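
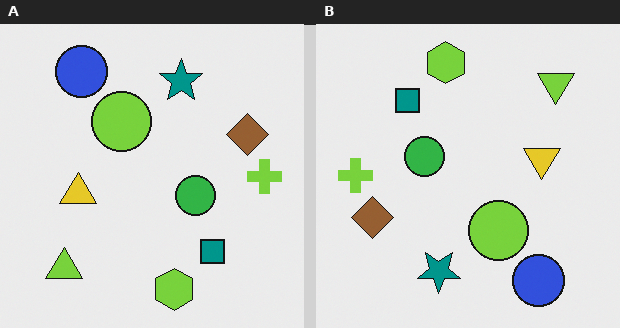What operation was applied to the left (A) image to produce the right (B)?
Rotated 180°.

The lime triangle sits in the bottom-left of the left (A) image and the top-right of the right (B) — consistent with a whole-image 180° rotation.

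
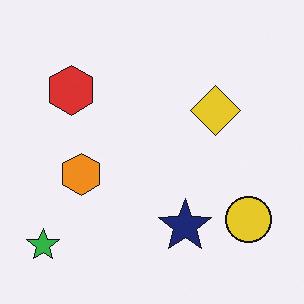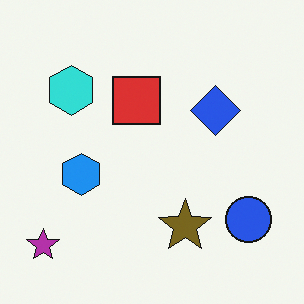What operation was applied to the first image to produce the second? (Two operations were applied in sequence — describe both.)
It was hue-shifted through roughly half the color wheel, then overlaid with an additional red square.

Every shape's color has rotated by the same amount around the hue wheel — a uniform hue shift. A red square appears in the second image that is absent from the first.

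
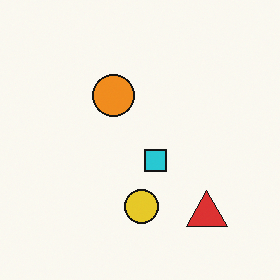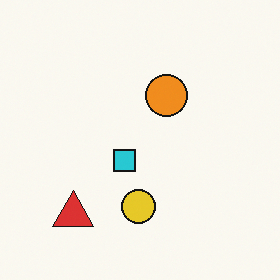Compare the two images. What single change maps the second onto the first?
Flipped horizontally (left ↔ right).

The red triangle is in the bottom-left of the second image and the bottom-right of the first — shapes on opposite sides of the vertical midline have swapped in a mirror flip.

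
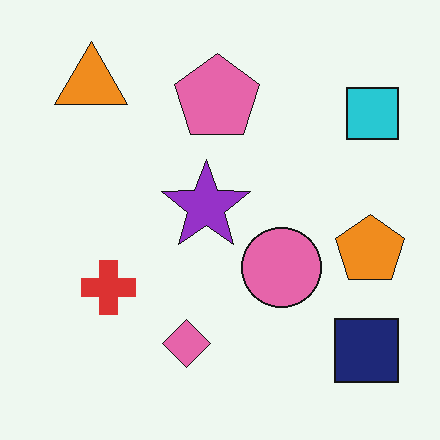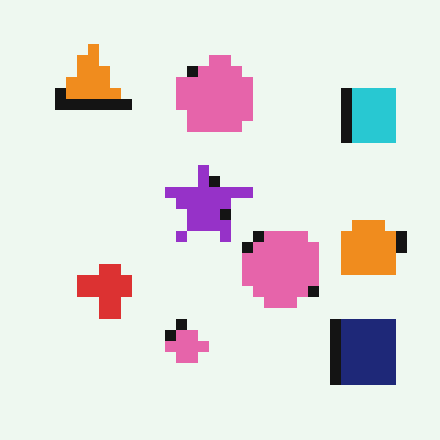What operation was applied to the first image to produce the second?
The image was heavily pixelated into large blocks.

Shapes are reduced to large square blocks; fine edges and outlines are lost — a downscale-then-upscale (mosaic) effect.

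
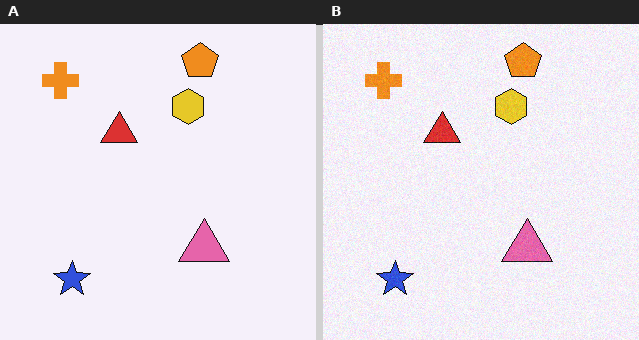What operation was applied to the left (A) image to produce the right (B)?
The right (B) image is the left (A) degraded with light additive noise.

Random speckle covers the whole image, including the flat background.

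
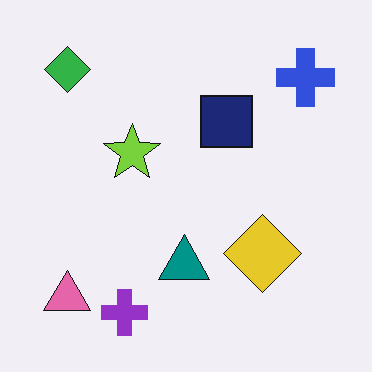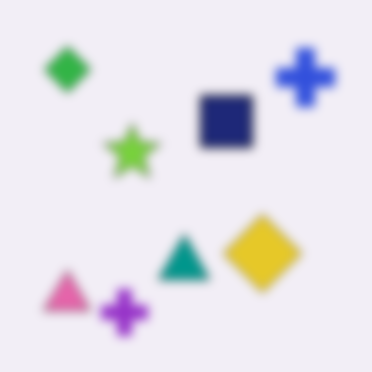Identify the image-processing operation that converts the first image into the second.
The transformation is: strongly gaussian-blurred.

Shape edges and outlines are uniformly softened across the whole image.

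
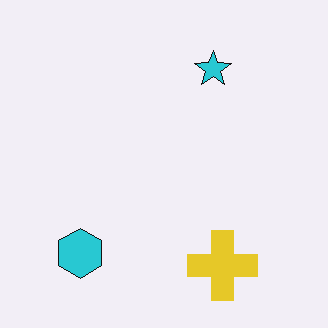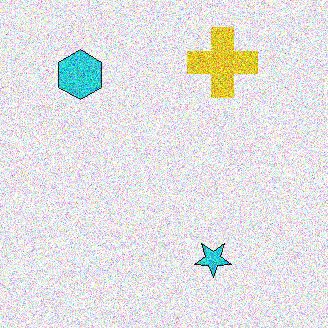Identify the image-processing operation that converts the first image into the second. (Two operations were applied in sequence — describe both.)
It was degraded with a thick layer of grain, then flipped vertically (top ↔ bottom).

Random speckle covers the whole image, including the flat background. The yellow cross is in the bottom-right of the first image and the top-right of the second — shapes on opposite sides of the horizontal midline have swapped in a mirror flip.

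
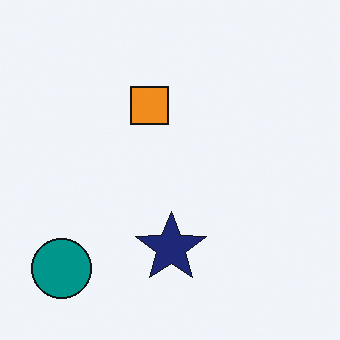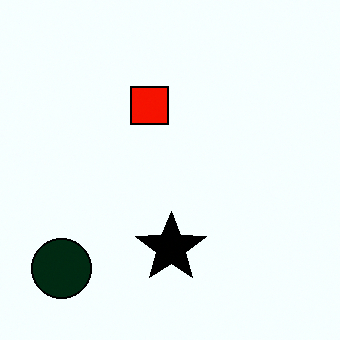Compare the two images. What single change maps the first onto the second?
It was boosted in contrast.

Tones are pushed away from mid-grey across the whole image — a global contrast change.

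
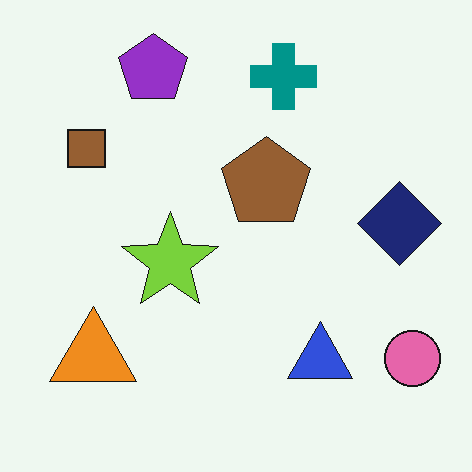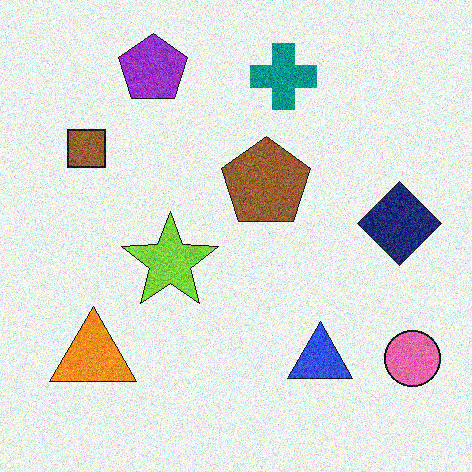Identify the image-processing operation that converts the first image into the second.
The image was degraded with moderate additive noise.

Random speckle covers the whole image, including the flat background.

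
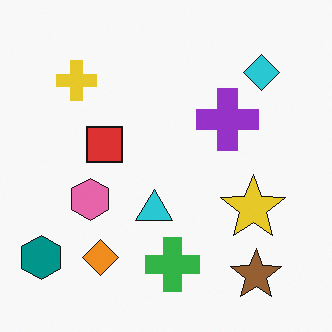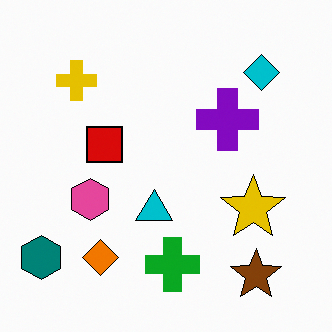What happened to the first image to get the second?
The transformation is: given slightly increased contrast.

Tones are pushed away from mid-grey across the whole image — a global contrast change.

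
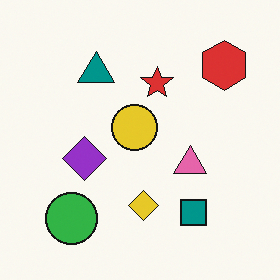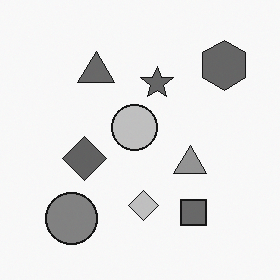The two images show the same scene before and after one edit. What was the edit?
Converted to grayscale.

All color is removed — every shape is now a shade of grey.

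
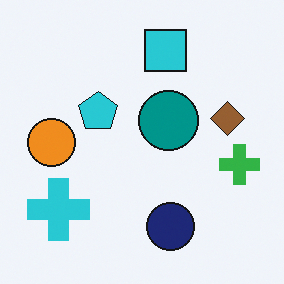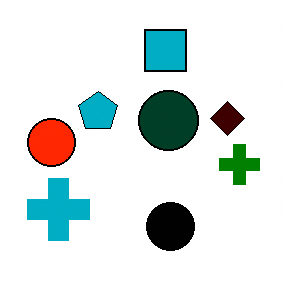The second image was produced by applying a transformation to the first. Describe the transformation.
The image was given much higher contrast.

Tones are pushed away from mid-grey across the whole image — a global contrast change.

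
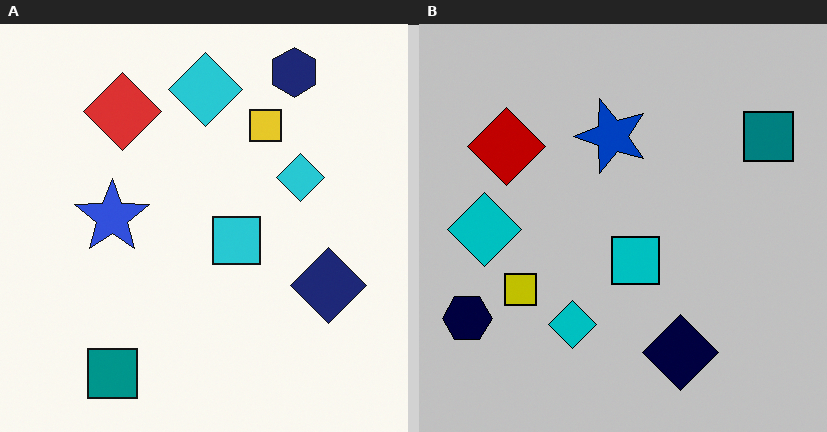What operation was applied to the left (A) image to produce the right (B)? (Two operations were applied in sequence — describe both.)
The image was heavily posterized to just a handful of flat colors, then transposed (reflected across the top-left ↔ bottom-right diagonal).

Each flat color has snapped to a coarser quantized level — most visibly, the near-white background has dropped to a flat grey. Shapes have swapped their row and column positions — what was in the top-right is now in the bottom-left — a diagonal reflection.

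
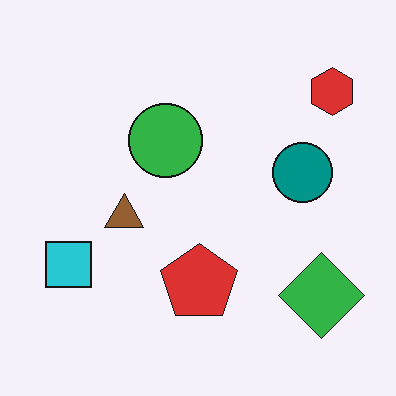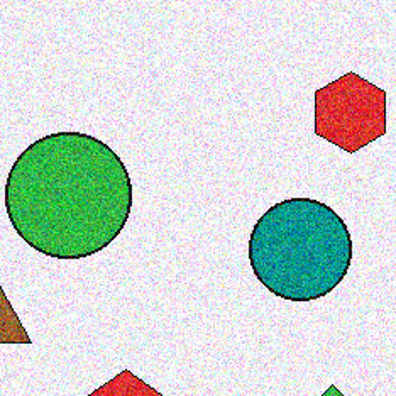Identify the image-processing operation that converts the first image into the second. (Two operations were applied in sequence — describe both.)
The transformation is: degraded with strong gaussian noise, then cropped tightly and scaled back up.

Random speckle covers the whole image, including the flat background. The visible shapes are larger and the field of view is narrower; shapes near the original edges may be partly or wholly outside the frame — a crop-and-rescale.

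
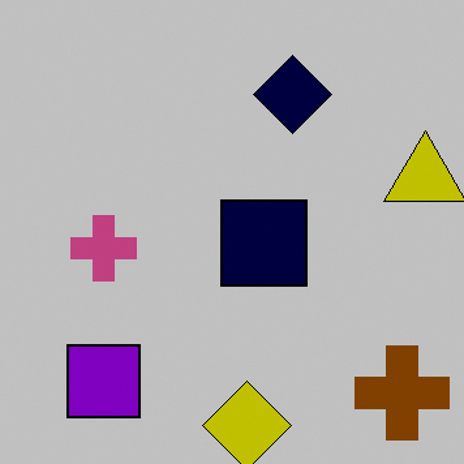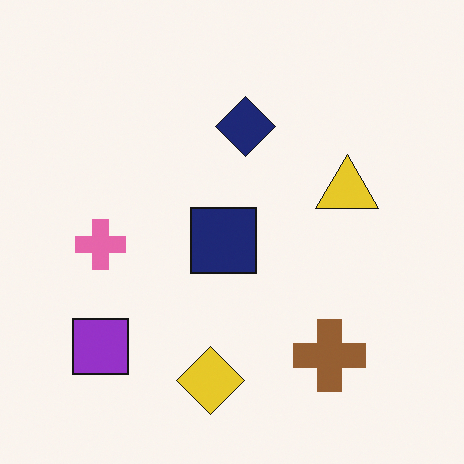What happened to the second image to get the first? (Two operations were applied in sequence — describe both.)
The first image is the second aggressively posterized, then cropped to a modestly smaller region and rescaled.

Each flat color has snapped to a coarser quantized level — most visibly, the near-white background has dropped to a flat grey. The visible shapes are larger and the field of view is narrower; shapes near the original edges may be partly or wholly outside the frame — a crop-and-rescale.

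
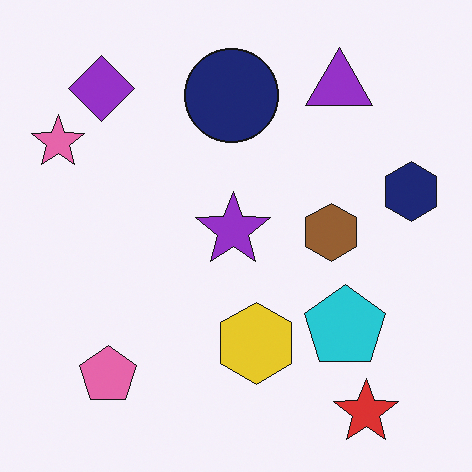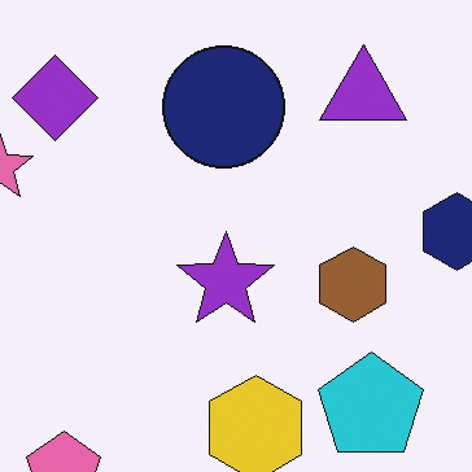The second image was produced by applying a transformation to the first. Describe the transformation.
The image was cropped to a modestly smaller region and rescaled.

The visible shapes are larger and the field of view is narrower; shapes near the original edges may be partly or wholly outside the frame — a crop-and-rescale.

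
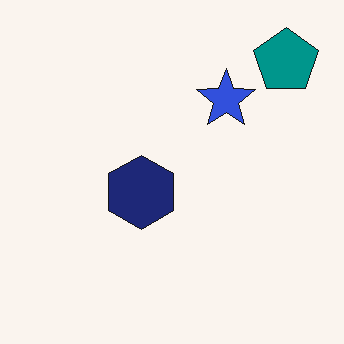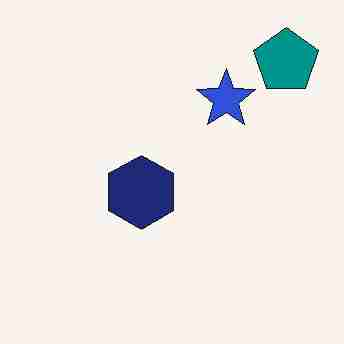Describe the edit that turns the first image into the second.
The second image is the first heavily JPEG-compressed with obvious blocking artifacts.

Blocky 8×8 compression artifacts appear around shape edges and the flat background shows ringing — characteristic JPEG degradation.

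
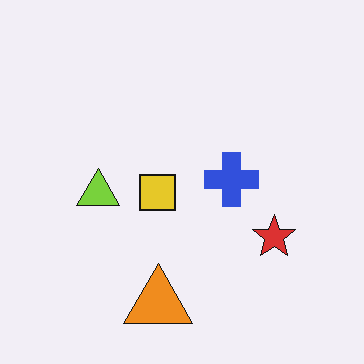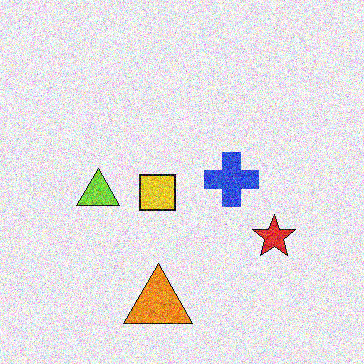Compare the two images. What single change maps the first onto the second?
It was degraded with a thick layer of grain.

Random speckle covers the whole image, including the flat background.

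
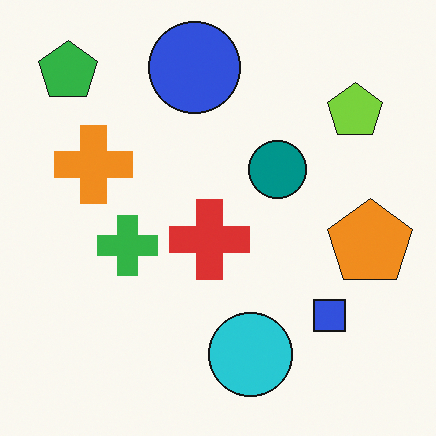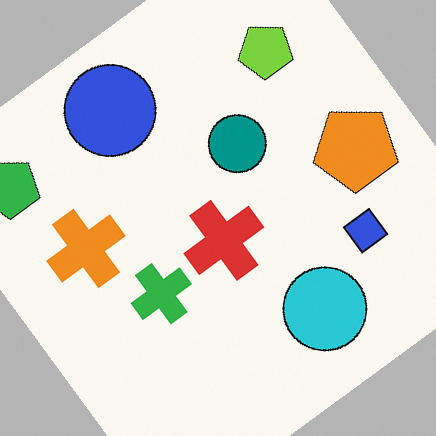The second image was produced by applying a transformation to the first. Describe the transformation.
Rotated counter-clockwise by a large amount — several tens of degrees.

Every shape is tilted by the same angle and the image corners show triangular fill wedges — a whole-image rotation by a non-right angle.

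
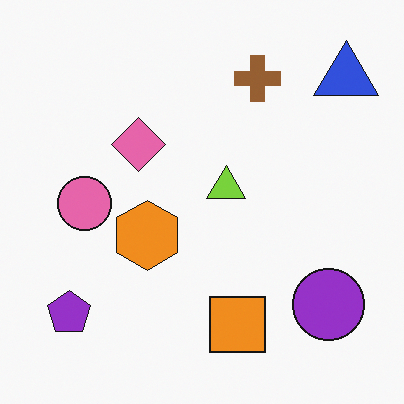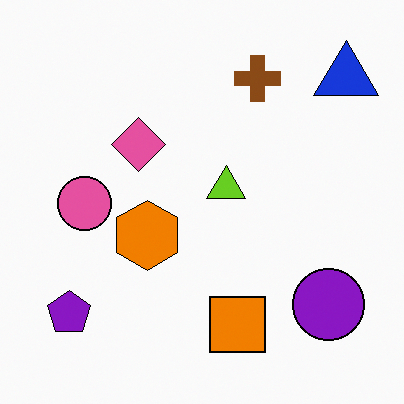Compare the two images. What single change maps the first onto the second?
This is the original image given slightly increased contrast.

Tones are pushed away from mid-grey across the whole image — a global contrast change.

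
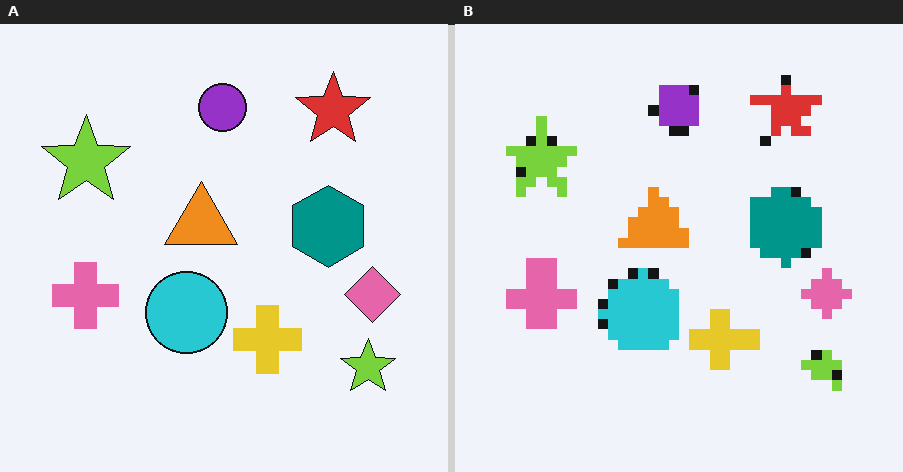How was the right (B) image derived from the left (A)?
It was heavily pixelated into large blocks.

Shapes are reduced to large square blocks; fine edges and outlines are lost — a downscale-then-upscale (mosaic) effect.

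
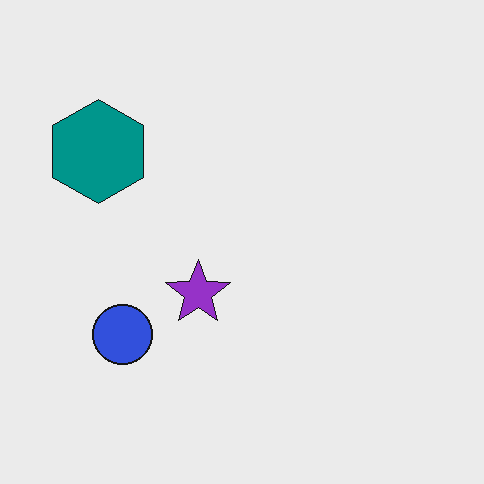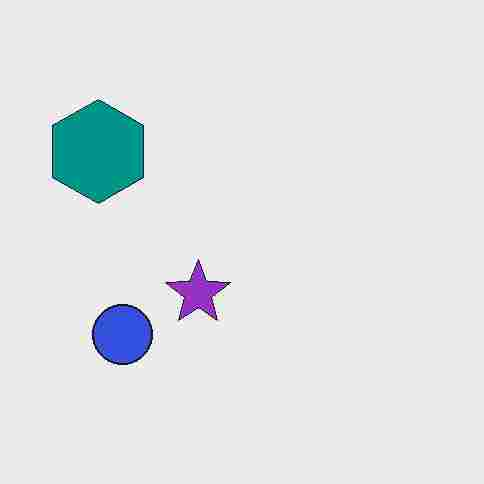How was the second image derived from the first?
Degraded with heavy JPEG compression.

Blocky 8×8 compression artifacts appear around shape edges and the flat background shows ringing — characteristic JPEG degradation.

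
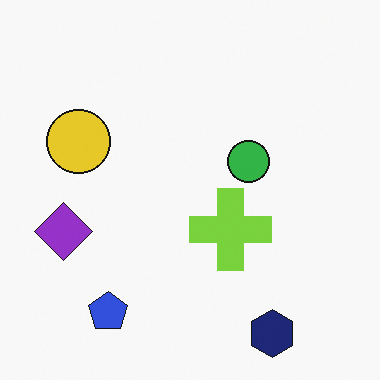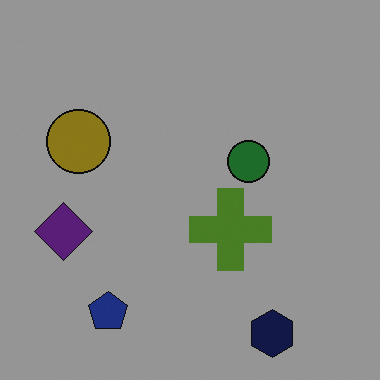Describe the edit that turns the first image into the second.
The transformation is: substantially darkened.

Every pixel — background and shapes alike — is uniformly darkened.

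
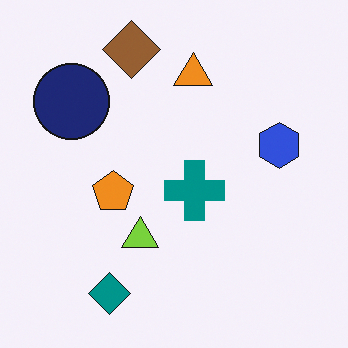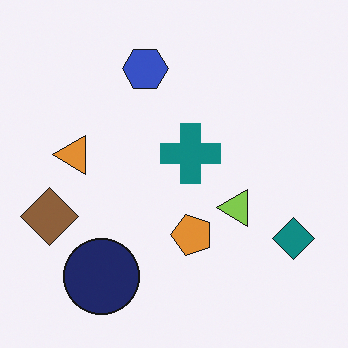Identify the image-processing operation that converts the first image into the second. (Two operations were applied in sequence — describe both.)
The transformation is: slightly desaturated, then rotated 90° counter-clockwise.

All colors are more muted and greyish — a global saturation change. The teal diamond sits in the bottom-left of the first image and the bottom-right of the second — consistent with a whole-image 90° counter-clockwise rotation.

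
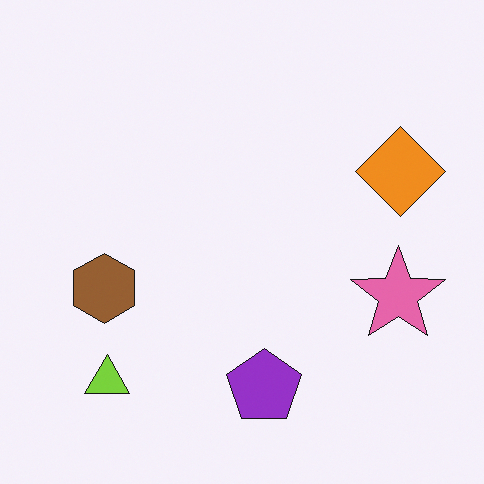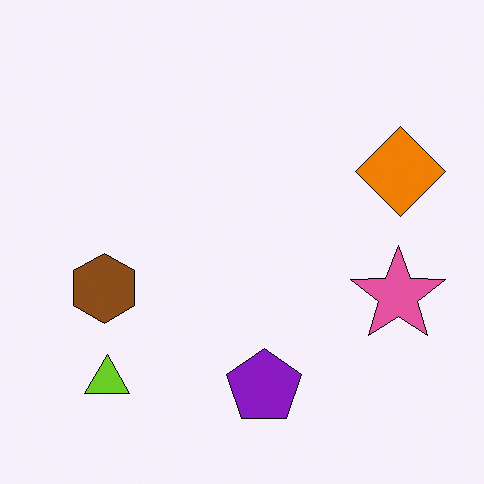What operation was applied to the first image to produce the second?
The transformation is: given slightly increased contrast.

Tones are pushed away from mid-grey across the whole image — a global contrast change.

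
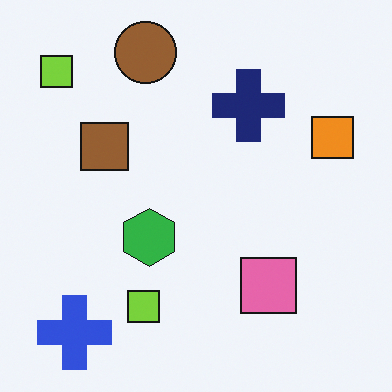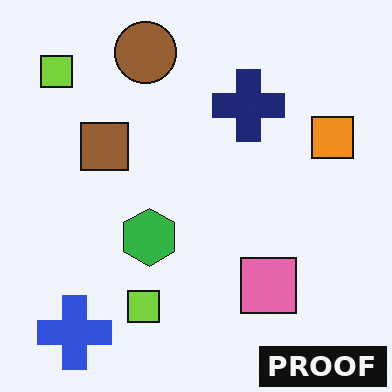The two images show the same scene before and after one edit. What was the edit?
This is the original image watermarked with the text "PROOF" in the lower-right corner.

A dark label reading "PROOF" appears in the lower-right corner.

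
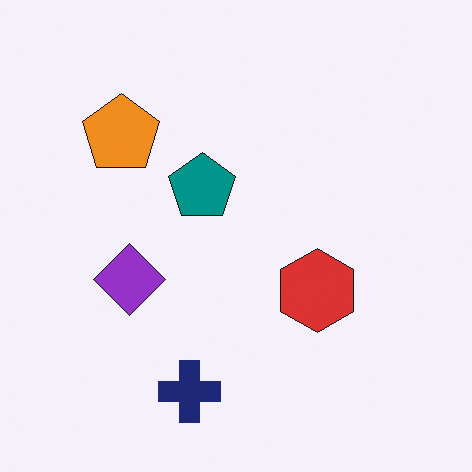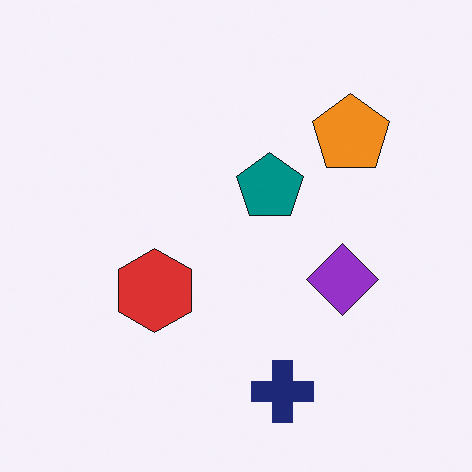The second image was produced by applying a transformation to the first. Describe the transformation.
The second image is the first flipped horizontally (left ↔ right).

The orange pentagon is in the top-left of the first image and the top-right of the second — shapes on opposite sides of the vertical midline have swapped in a mirror flip.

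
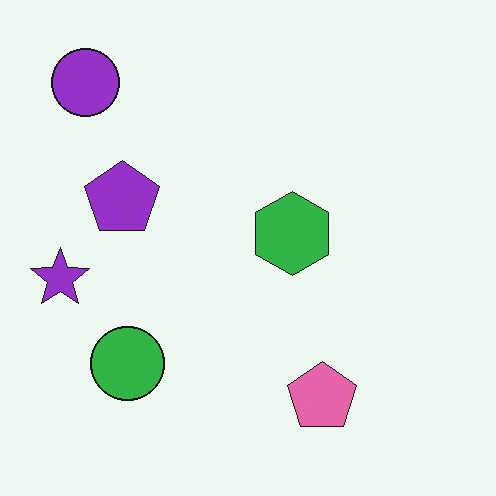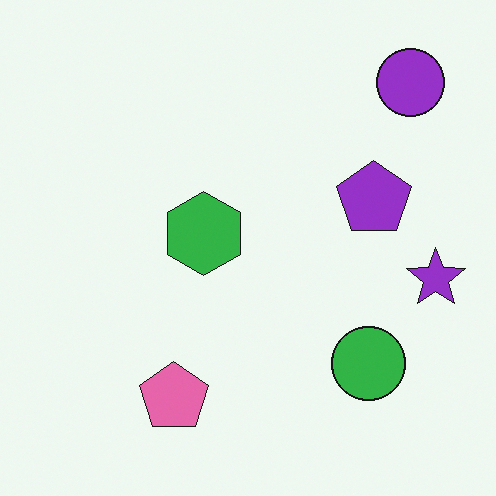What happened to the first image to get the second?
Flipped horizontally (left ↔ right).

The purple star is in the left of the first image and the right of the second — shapes on opposite sides of the vertical midline have swapped in a mirror flip.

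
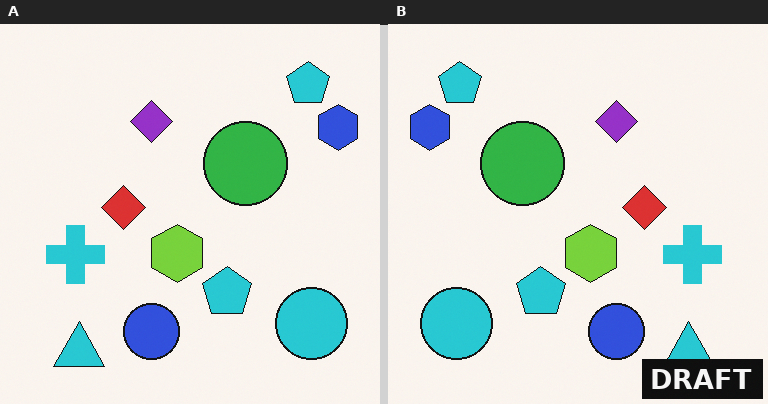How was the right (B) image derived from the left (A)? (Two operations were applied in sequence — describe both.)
Flipped horizontally (left ↔ right), then watermarked with the text "DRAFT" in the lower-right corner.

The blue hexagon is in the top-right of the left (A) image and the top-left of the right (B) — shapes on opposite sides of the vertical midline have swapped in a mirror flip. A dark label reading "DRAFT" appears in the lower-right corner.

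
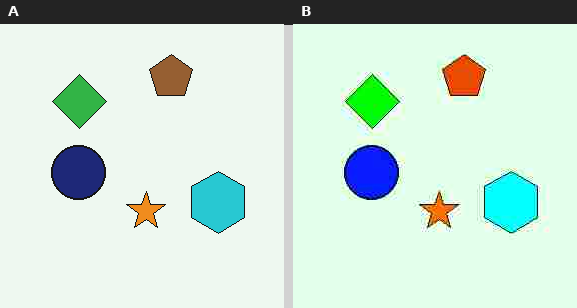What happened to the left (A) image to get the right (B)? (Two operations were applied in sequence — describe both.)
The right (B) image is the left (A) made much more vivid (saturation change), then degraded with heavy JPEG compression.

All colors are more vivid — a global saturation change. Blocky 8×8 compression artifacts appear around shape edges and the flat background shows ringing — characteristic JPEG degradation.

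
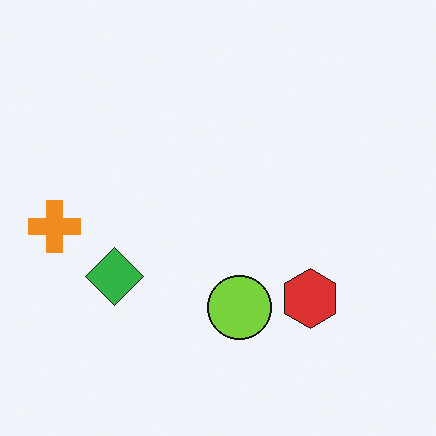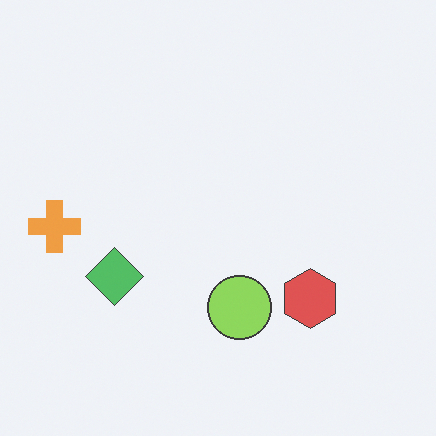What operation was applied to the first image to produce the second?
Given slightly reduced contrast.

Tones are pushed toward mid-grey across the whole image — a global contrast change.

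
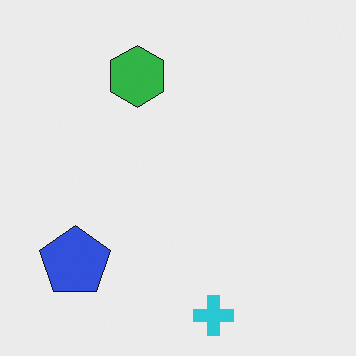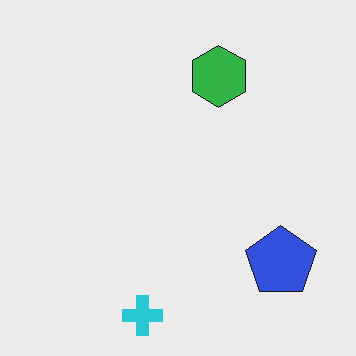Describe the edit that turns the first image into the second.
The second image is the first flipped horizontally (left ↔ right).

The blue pentagon is in the bottom-left of the first image and the bottom-right of the second — shapes on opposite sides of the vertical midline have swapped in a mirror flip.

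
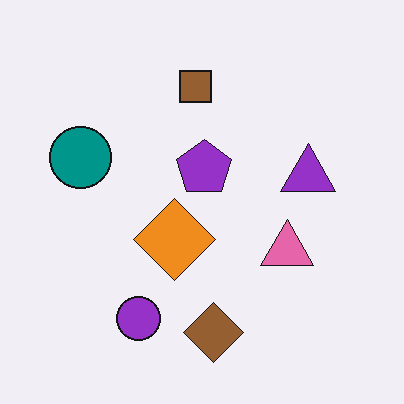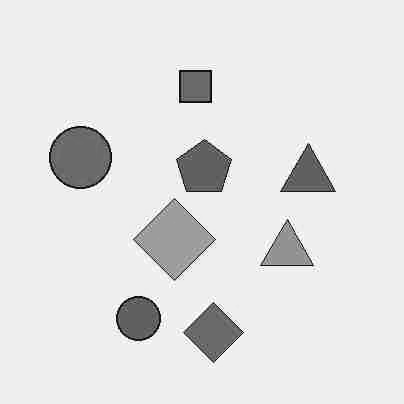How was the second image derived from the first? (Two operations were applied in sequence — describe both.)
This is the original image degraded with heavy JPEG compression, then converted to grayscale.

Blocky 8×8 compression artifacts appear around shape edges and the flat background shows ringing — characteristic JPEG degradation. All color is removed — every shape is now a shade of grey.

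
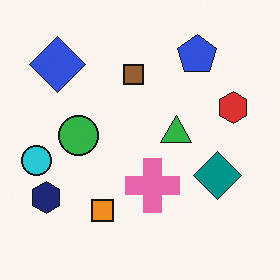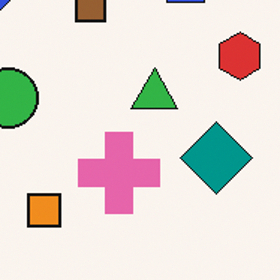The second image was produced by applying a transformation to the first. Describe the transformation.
It was cropped to a modestly smaller region and rescaled.

The visible shapes are larger and the field of view is narrower; shapes near the original edges may be partly or wholly outside the frame — a crop-and-rescale.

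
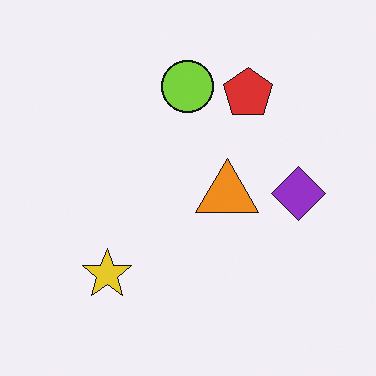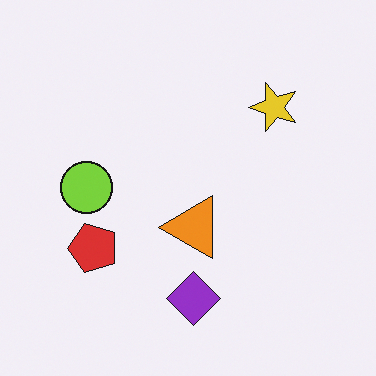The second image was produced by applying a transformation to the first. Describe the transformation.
This is the original image transposed (reflected across the top-left ↔ bottom-right diagonal).

Shapes have swapped their row and column positions — what was in the top-right is now in the bottom-left — a diagonal reflection.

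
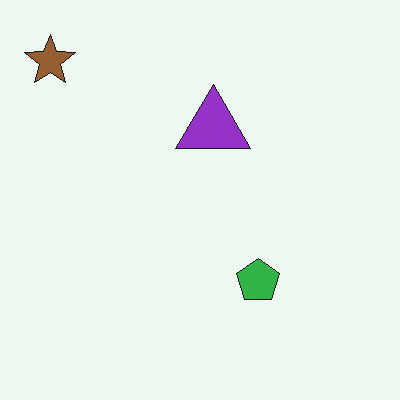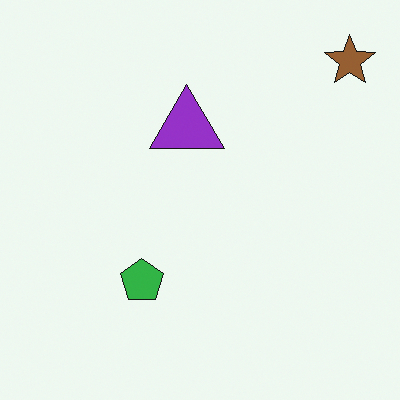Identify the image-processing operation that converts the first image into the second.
Flipped horizontally (left ↔ right).

The brown star is in the top-left of the first image and the top-right of the second — shapes on opposite sides of the vertical midline have swapped in a mirror flip.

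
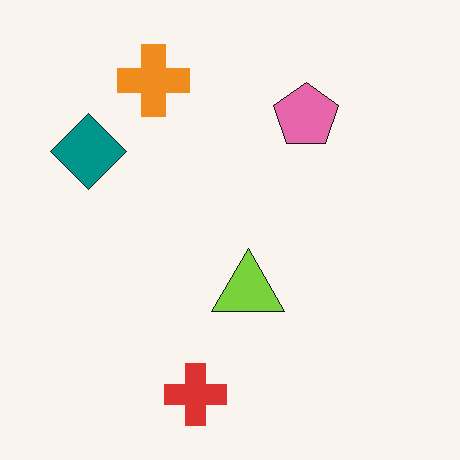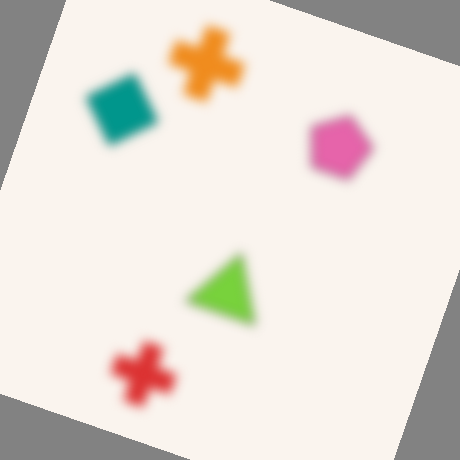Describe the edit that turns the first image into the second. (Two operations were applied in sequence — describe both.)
Heavily blurred, then rotated clockwise by a moderate amount.

Shape edges and outlines are uniformly softened across the whole image. Every shape is tilted by the same angle and the image corners show triangular fill wedges — a whole-image rotation by a non-right angle.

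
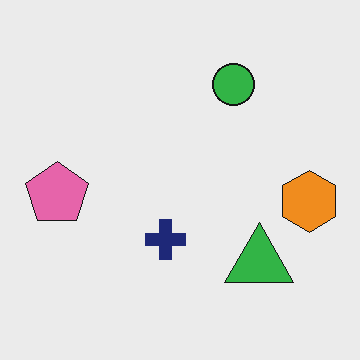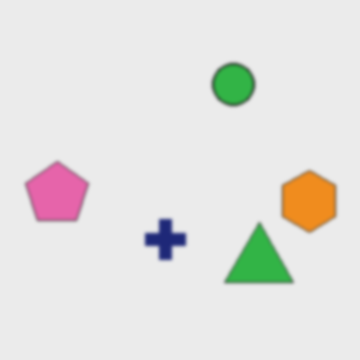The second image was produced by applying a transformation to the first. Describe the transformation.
The image was given a subtle gaussian blur.

Shape edges and outlines are uniformly softened across the whole image.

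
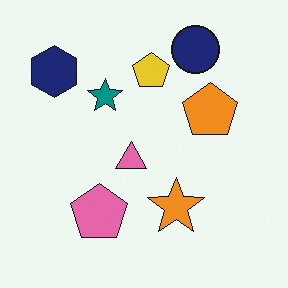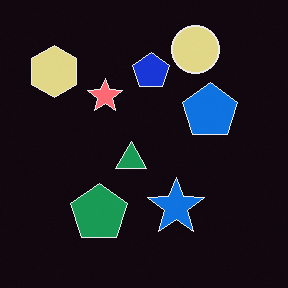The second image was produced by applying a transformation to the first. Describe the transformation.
Color-inverted (negative).

The light background has become dark and every shape's color is its complement — a photographic negative.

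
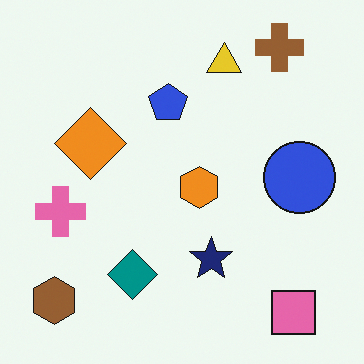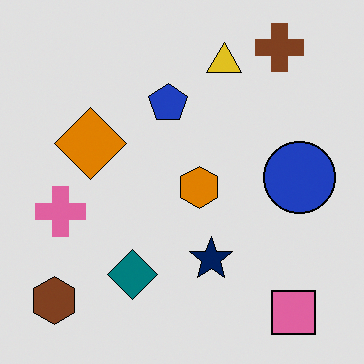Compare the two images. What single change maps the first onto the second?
The second image is the first posterized to a reduced palette.

Each flat color has snapped to a coarser quantized level — most visibly, the near-white background has dropped to a flat grey.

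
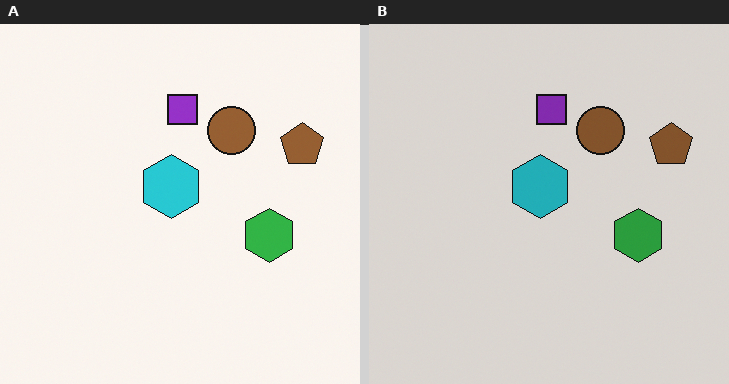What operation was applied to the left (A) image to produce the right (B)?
It was darkened a little.

Every pixel — background and shapes alike — is uniformly darkened.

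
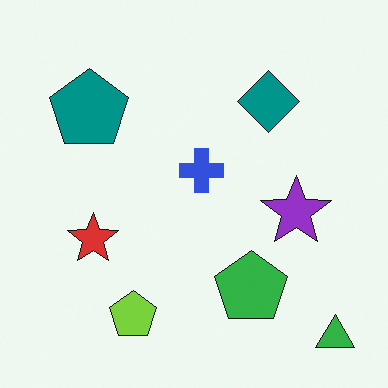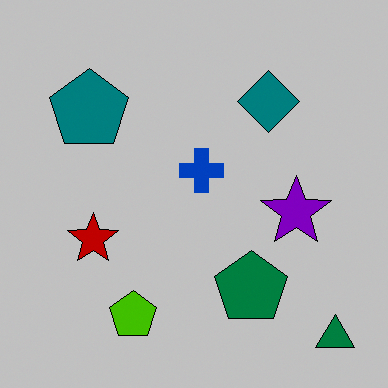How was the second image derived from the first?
The image was aggressively posterized.

Each flat color has snapped to a coarser quantized level — most visibly, the near-white background has dropped to a flat grey.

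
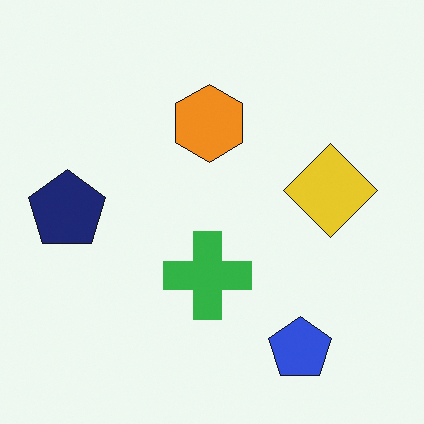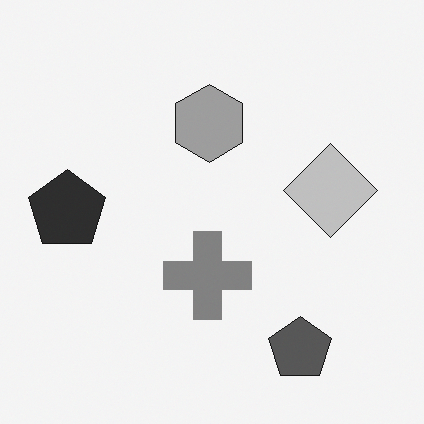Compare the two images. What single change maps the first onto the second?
The transformation is: converted to grayscale.

All color is removed — every shape is now a shade of grey.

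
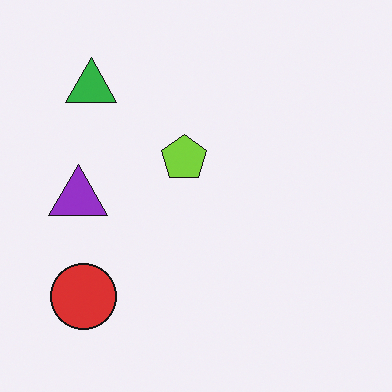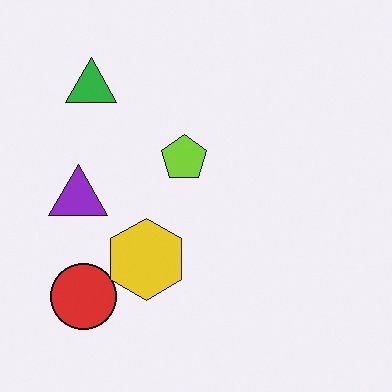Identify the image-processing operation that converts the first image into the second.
Overlaid with an additional yellow hexagon.

A yellow hexagon appears in the second image that is absent from the first.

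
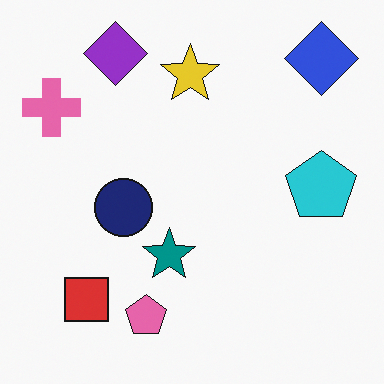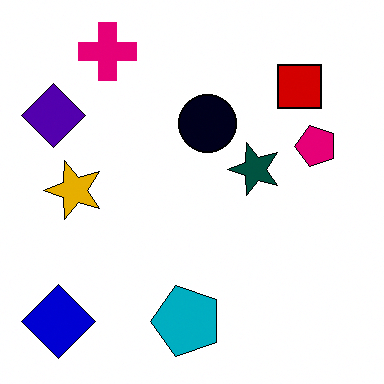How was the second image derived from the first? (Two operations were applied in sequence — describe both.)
The image was given much higher contrast, then transposed (reflected across the top-left ↔ bottom-right diagonal).

Tones are pushed away from mid-grey across the whole image — a global contrast change. Shapes have swapped their row and column positions — what was in the top-right is now in the bottom-left — a diagonal reflection.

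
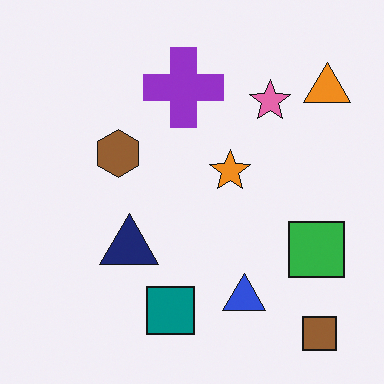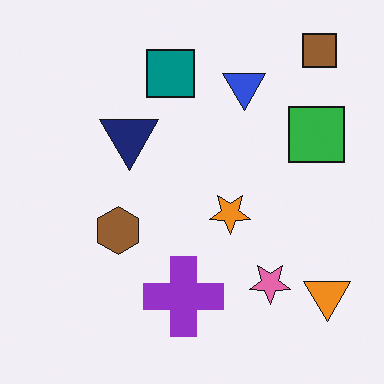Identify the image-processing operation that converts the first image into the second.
The transformation is: flipped vertically (top ↔ bottom).

The brown square is in the bottom-right of the first image and the top-right of the second — shapes on opposite sides of the horizontal midline have swapped in a mirror flip.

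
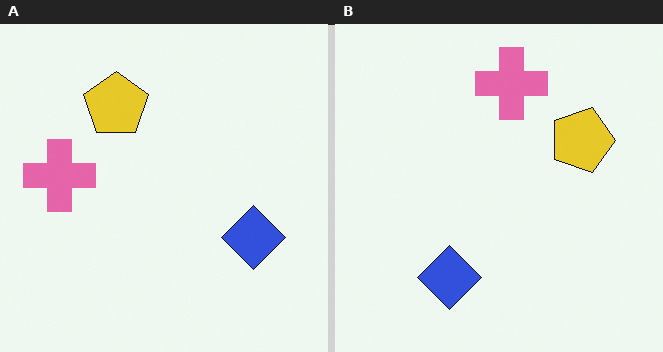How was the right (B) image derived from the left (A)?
It was rotated 90° clockwise.

The pink cross sits in the left of the left (A) image and the top of the right (B) — consistent with a whole-image 90° clockwise rotation.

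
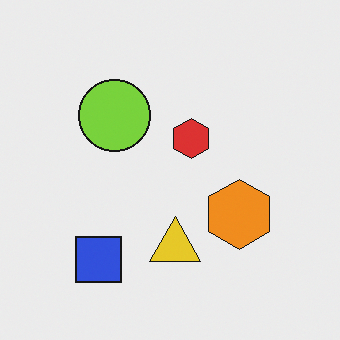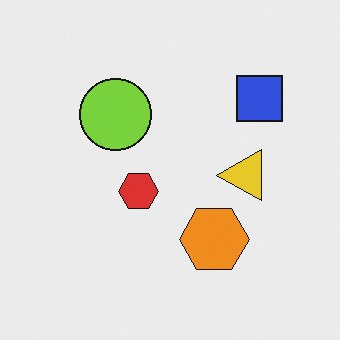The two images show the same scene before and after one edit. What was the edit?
This is the original image transposed (reflected across the top-left ↔ bottom-right diagonal).

Shapes have swapped their row and column positions — what was in the top-right is now in the bottom-left — a diagonal reflection.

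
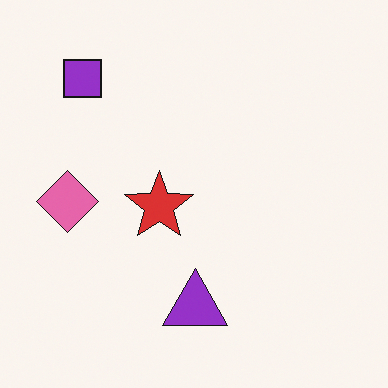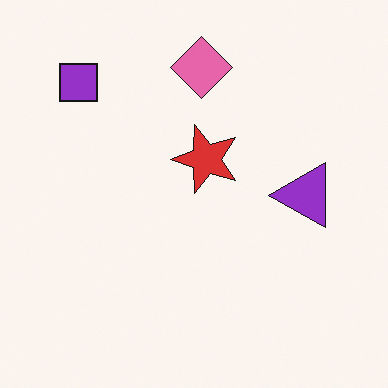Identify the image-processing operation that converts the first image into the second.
The second image is the first transposed (reflected across the top-left ↔ bottom-right diagonal).

Shapes have swapped their row and column positions — what was in the top-right is now in the bottom-left — a diagonal reflection.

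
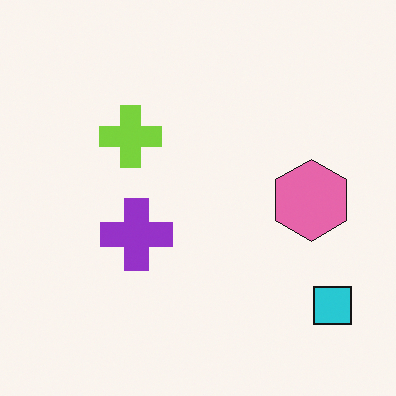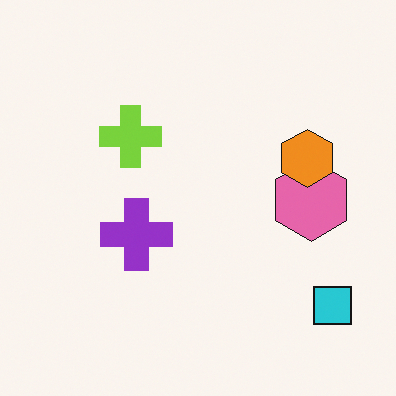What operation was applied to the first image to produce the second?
The image was overlaid with an additional orange hexagon.

An orange hexagon appears in the second image that is absent from the first.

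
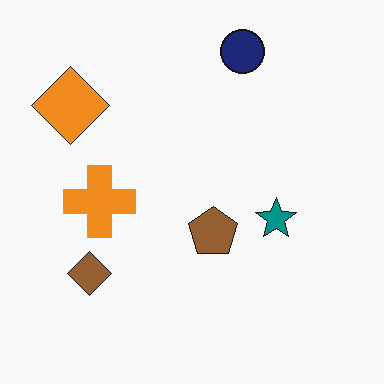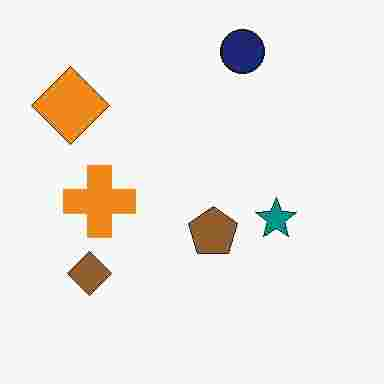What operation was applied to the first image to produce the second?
It was heavily JPEG-compressed with obvious blocking artifacts.

Blocky 8×8 compression artifacts appear around shape edges and the flat background shows ringing — characteristic JPEG degradation.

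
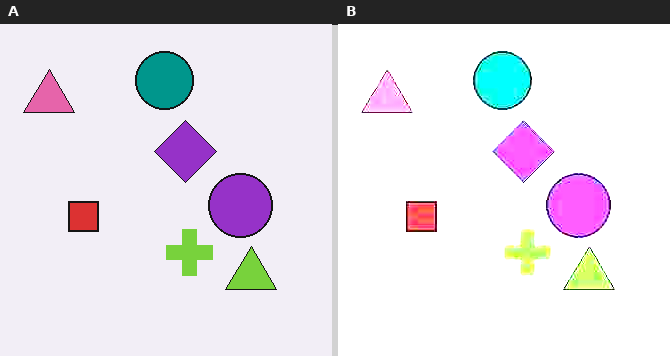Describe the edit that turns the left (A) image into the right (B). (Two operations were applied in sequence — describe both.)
The transformation is: degraded with heavy JPEG compression, then noticeably brightened.

Blocky 8×8 compression artifacts appear around shape edges and the flat background shows ringing — characteristic JPEG degradation. Every pixel — background and shapes alike — is uniformly brightened.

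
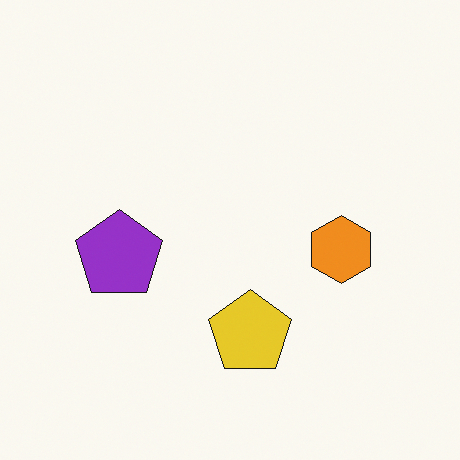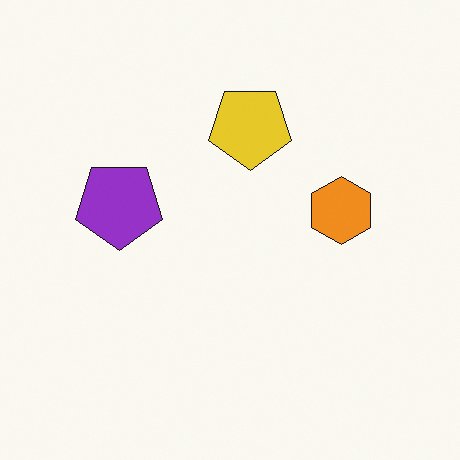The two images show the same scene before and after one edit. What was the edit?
Flipped vertically (top ↔ bottom).

The yellow pentagon is in the bottom of the first image and the top of the second — shapes on opposite sides of the horizontal midline have swapped in a mirror flip.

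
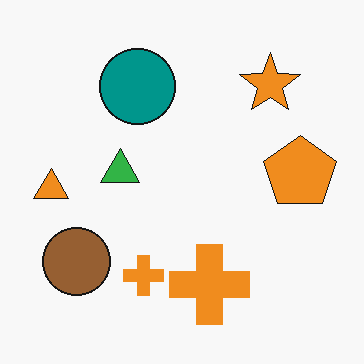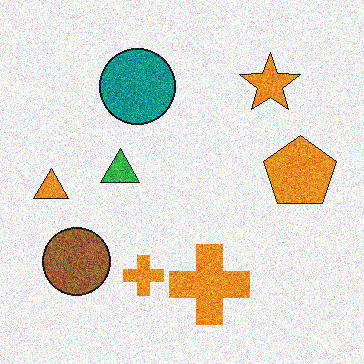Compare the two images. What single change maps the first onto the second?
This is the original image degraded with a thick layer of grain.

Random speckle covers the whole image, including the flat background.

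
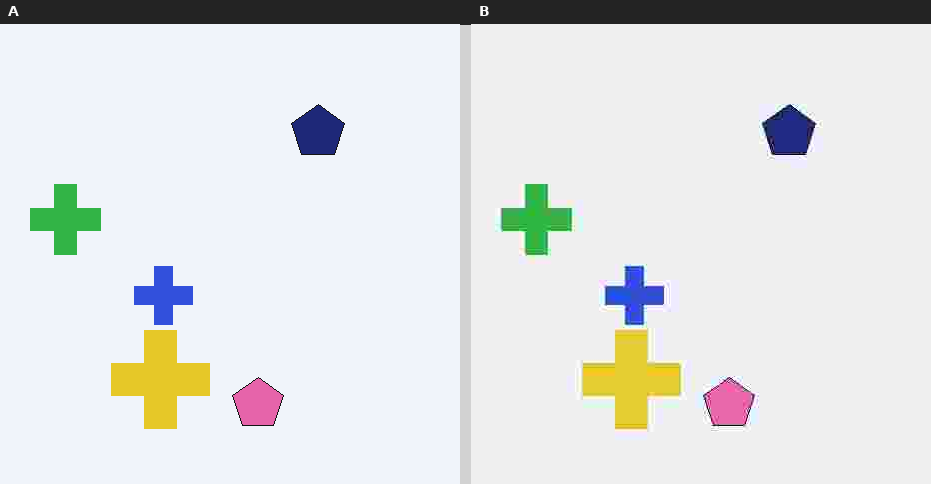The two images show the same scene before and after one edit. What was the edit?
The image was heavily JPEG-compressed with obvious blocking artifacts.

Blocky 8×8 compression artifacts appear around shape edges and the flat background shows ringing — characteristic JPEG degradation.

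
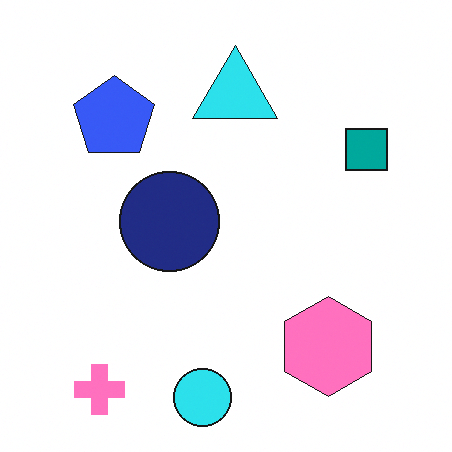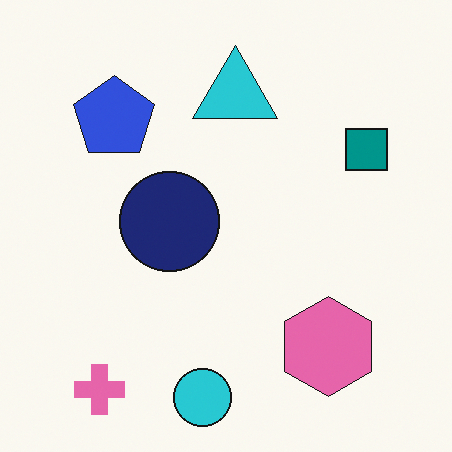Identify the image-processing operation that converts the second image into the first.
This is the original image brightened a little.

Every pixel — background and shapes alike — is uniformly brightened.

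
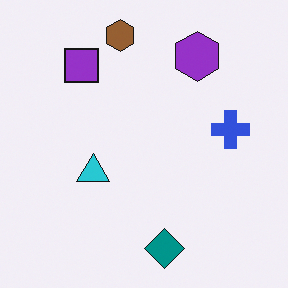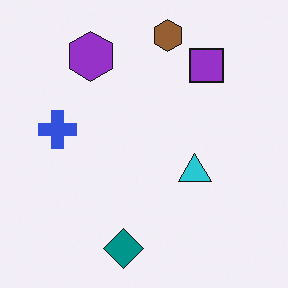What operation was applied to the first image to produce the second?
The transformation is: flipped horizontally (left ↔ right).

The blue cross is in the right of the first image and the left of the second — shapes on opposite sides of the vertical midline have swapped in a mirror flip.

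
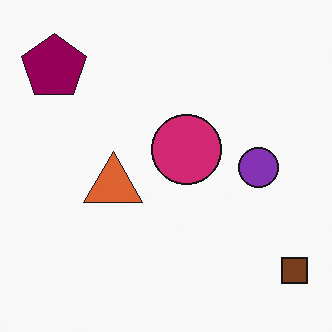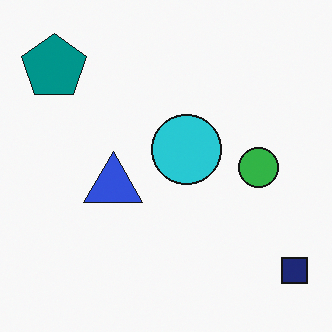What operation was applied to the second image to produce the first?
The first image is the second hue-shifted noticeably.

Every shape's color has rotated by the same amount around the hue wheel — a uniform hue shift.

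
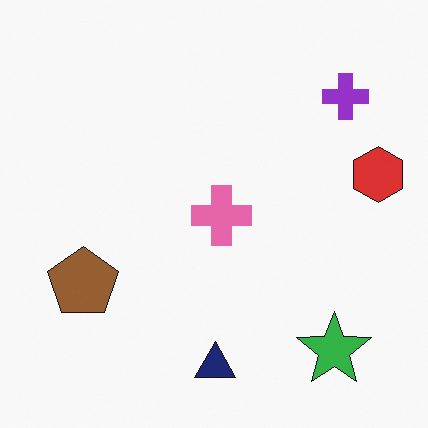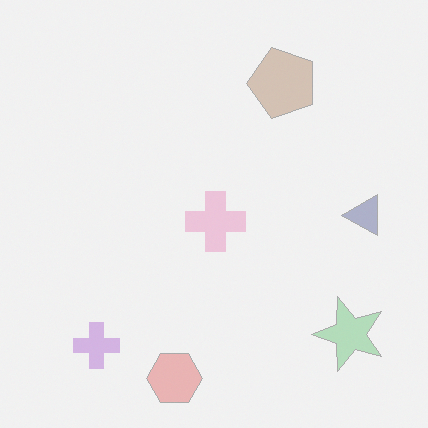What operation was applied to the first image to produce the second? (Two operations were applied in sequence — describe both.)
This is the original image washed out (contrast reduced), then transposed (reflected across the top-left ↔ bottom-right diagonal).

Tones are pushed toward mid-grey across the whole image — a global contrast change. Shapes have swapped their row and column positions — what was in the top-right is now in the bottom-left — a diagonal reflection.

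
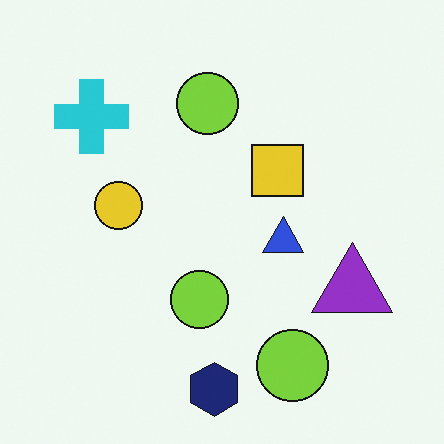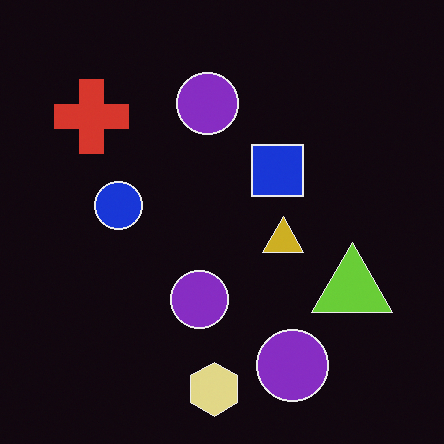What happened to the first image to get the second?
This is the original image color-inverted (negative).

The light background has become dark and every shape's color is its complement — a photographic negative.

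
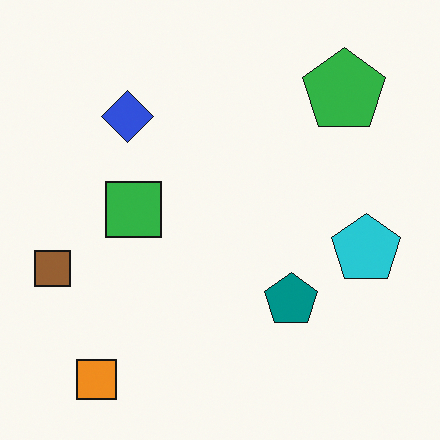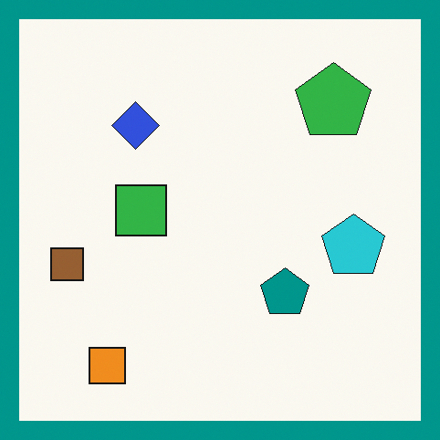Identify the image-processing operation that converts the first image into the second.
The image was framed with a teal border.

A solid teal frame runs around the edge of the second image, with the content slightly shrunk inside it.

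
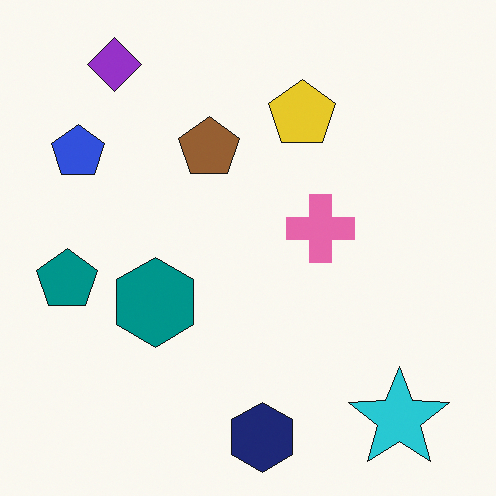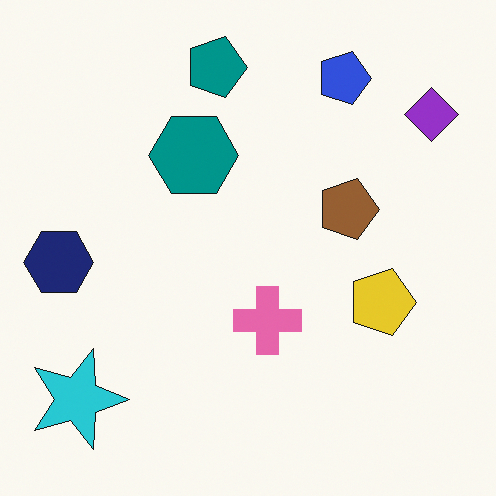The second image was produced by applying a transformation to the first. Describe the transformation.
The transformation is: rotated 90° clockwise.

The cyan star sits in the bottom-right of the first image and the bottom-left of the second — consistent with a whole-image 90° clockwise rotation.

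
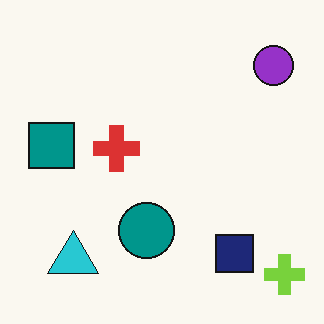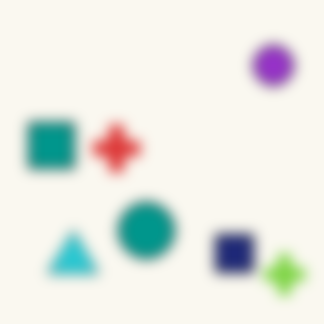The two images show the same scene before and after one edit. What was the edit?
The second image is the first strongly gaussian-blurred.

Shape edges and outlines are uniformly softened across the whole image.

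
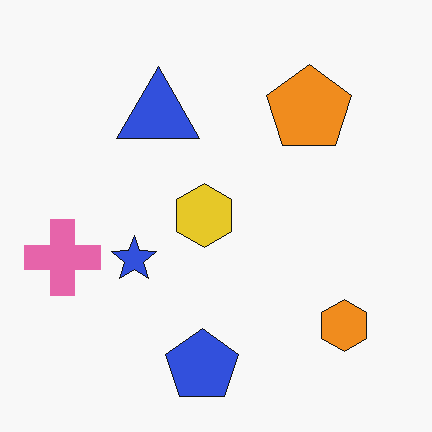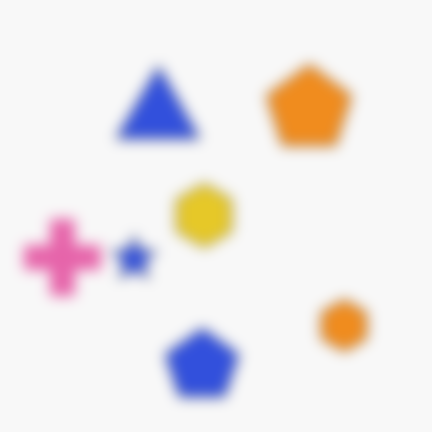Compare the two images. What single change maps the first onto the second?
The second image is the first heavily blurred.

Shape edges and outlines are uniformly softened across the whole image.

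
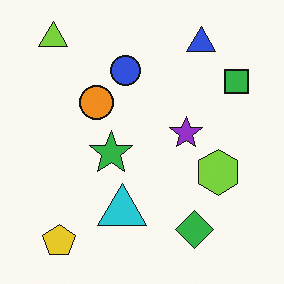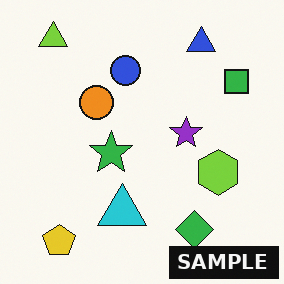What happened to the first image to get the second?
The transformation is: watermarked with the text "SAMPLE" in the lower-right corner.

A dark label reading "SAMPLE" appears in the lower-right corner.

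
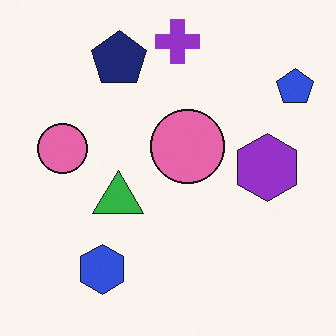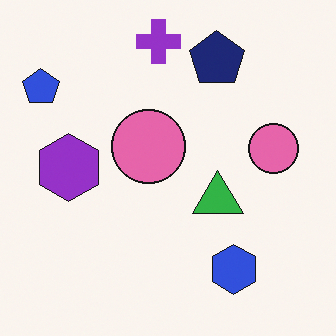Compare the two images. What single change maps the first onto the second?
The second image is the first flipped horizontally (left ↔ right).

The blue pentagon is in the top-right of the first image and the top-left of the second — shapes on opposite sides of the vertical midline have swapped in a mirror flip.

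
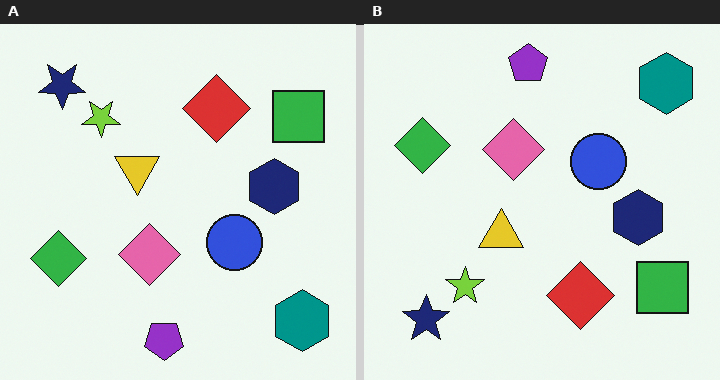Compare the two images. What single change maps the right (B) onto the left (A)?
The image was flipped vertically (top ↔ bottom).

The purple pentagon is in the top of the right (B) image and the bottom of the left (A) — shapes on opposite sides of the horizontal midline have swapped in a mirror flip.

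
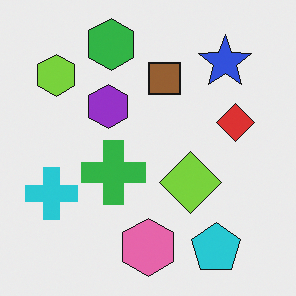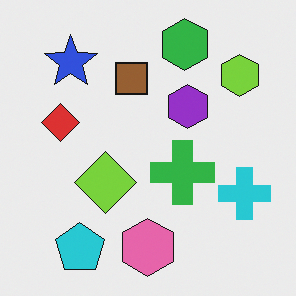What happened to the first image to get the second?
The image was flipped horizontally (left ↔ right).

The cyan cross is in the left of the first image and the right of the second — shapes on opposite sides of the vertical midline have swapped in a mirror flip.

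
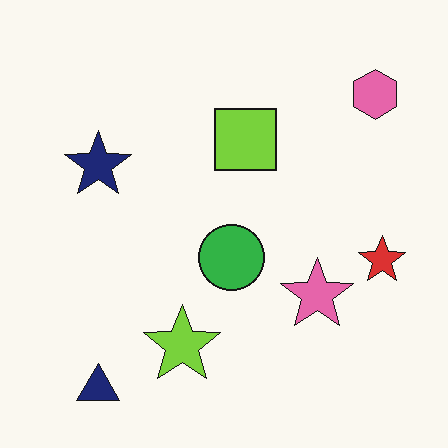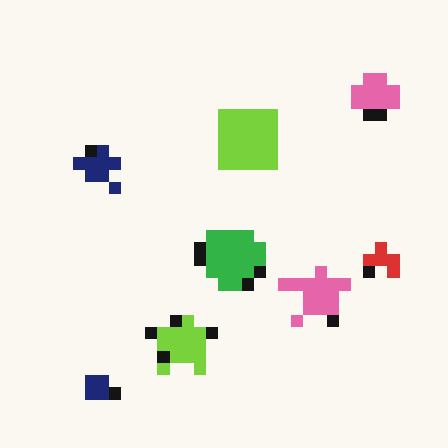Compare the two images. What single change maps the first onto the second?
The second image is the first heavily pixelated into large blocks.

Shapes are reduced to large square blocks; fine edges and outlines are lost — a downscale-then-upscale (mosaic) effect.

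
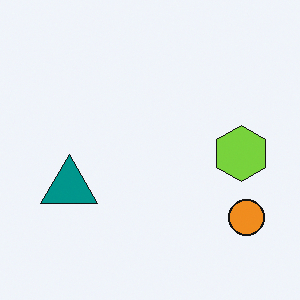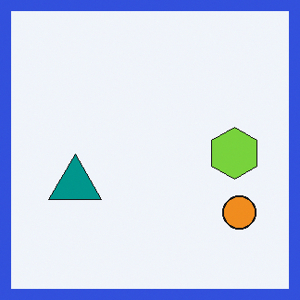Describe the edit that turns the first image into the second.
This is the original image framed with a blue border.

A solid blue frame runs around the edge of the second image, with the content slightly shrunk inside it.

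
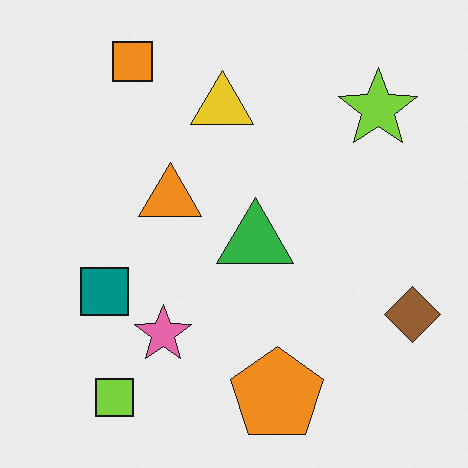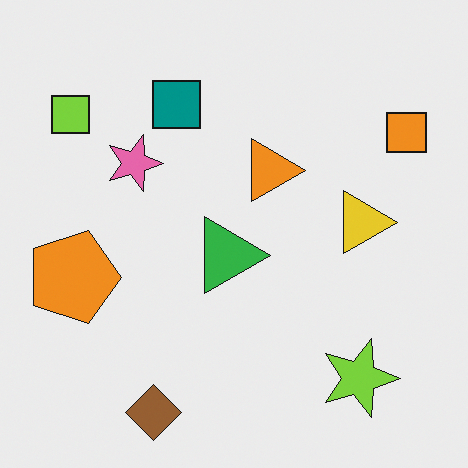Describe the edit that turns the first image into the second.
The second image is the first rotated 90° clockwise.

The lime square sits in the bottom-left of the first image and the top-left of the second — consistent with a whole-image 90° clockwise rotation.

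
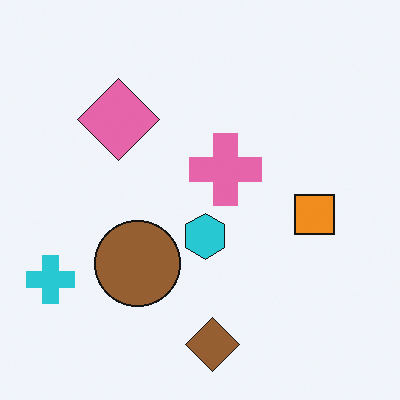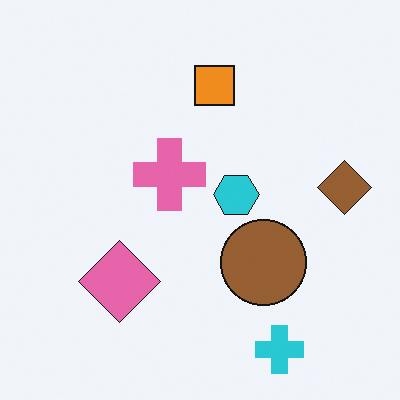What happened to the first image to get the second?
Rotated 90° counter-clockwise.

The cyan cross sits in the bottom-left of the first image and the bottom-right of the second — consistent with a whole-image 90° counter-clockwise rotation.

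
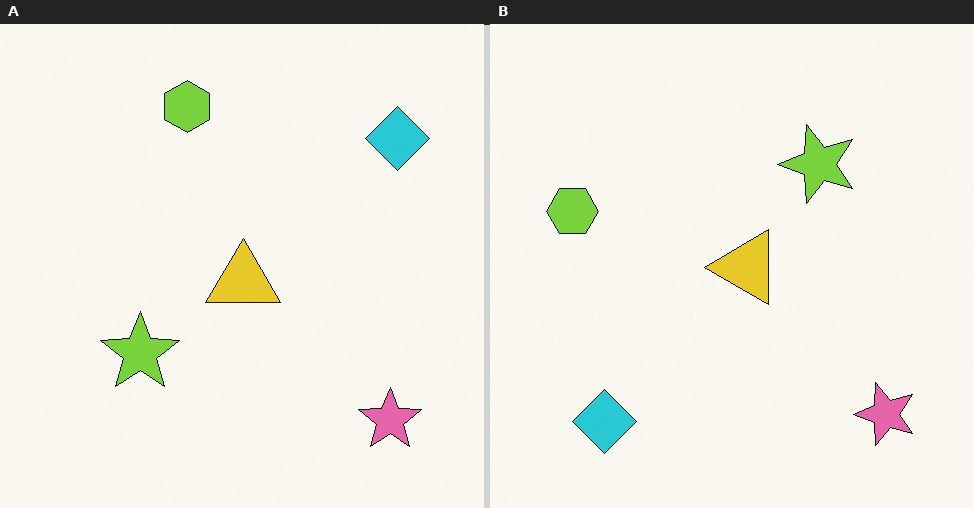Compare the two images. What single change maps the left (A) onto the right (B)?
Transposed (reflected across the top-left ↔ bottom-right diagonal).

Shapes have swapped their row and column positions — what was in the top-right is now in the bottom-left — a diagonal reflection.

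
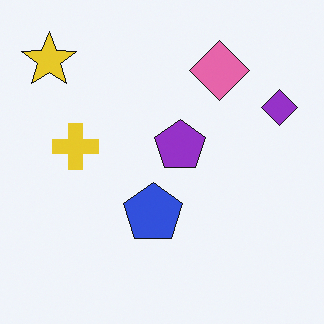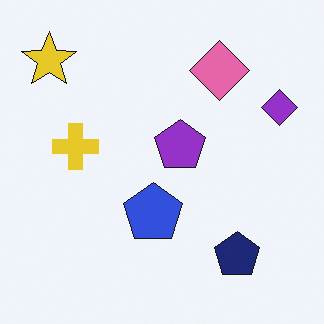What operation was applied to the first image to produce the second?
The image was overlaid with an additional navy pentagon.

A navy pentagon appears in the second image that is absent from the first.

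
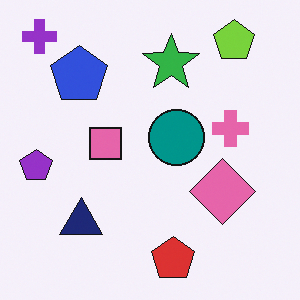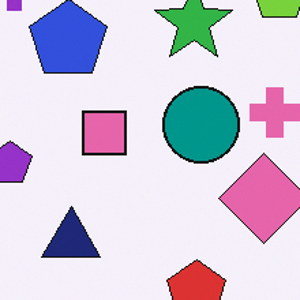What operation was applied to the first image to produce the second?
The second image is the first cropped slightly and scaled back up.

The visible shapes are larger and the field of view is narrower; shapes near the original edges may be partly or wholly outside the frame — a crop-and-rescale.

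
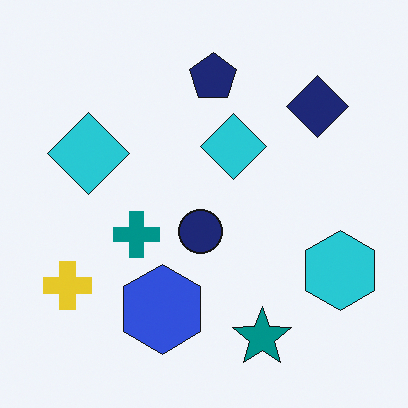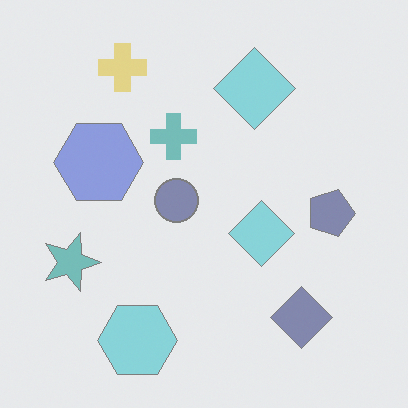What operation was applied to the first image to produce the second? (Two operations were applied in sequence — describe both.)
The transformation is: rotated 90° clockwise, then given much lower contrast.

The yellow cross sits in the bottom-left of the first image and the top-left of the second — consistent with a whole-image 90° clockwise rotation. Tones are pushed toward mid-grey across the whole image — a global contrast change.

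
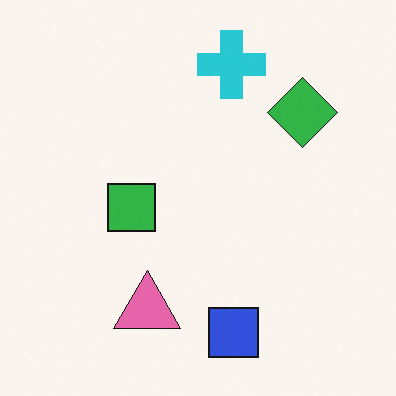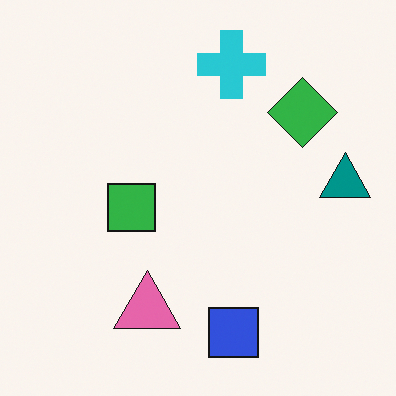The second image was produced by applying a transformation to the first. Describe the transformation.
It was overlaid with an additional teal triangle.

A teal triangle appears in the second image that is absent from the first.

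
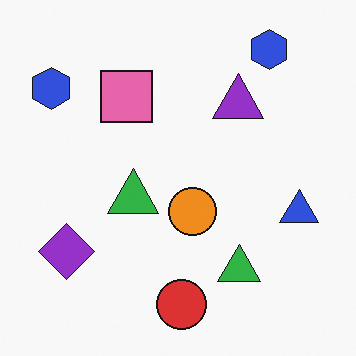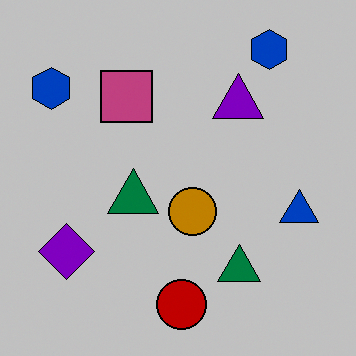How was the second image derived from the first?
The transformation is: heavily posterized to just a handful of flat colors.

Each flat color has snapped to a coarser quantized level — most visibly, the near-white background has dropped to a flat grey.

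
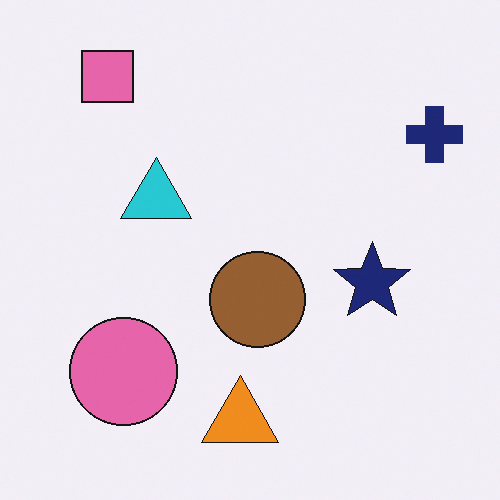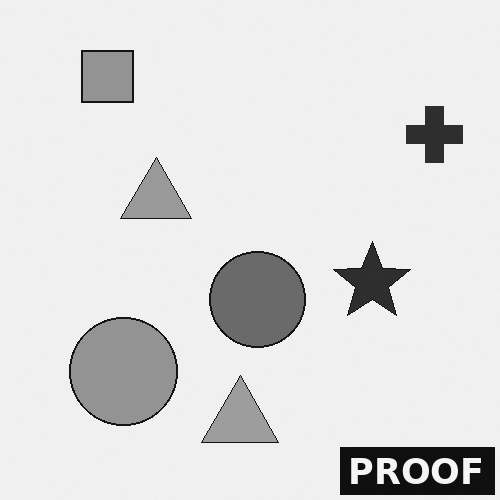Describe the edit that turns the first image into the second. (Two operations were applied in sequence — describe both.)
It was converted to grayscale, then watermarked with the text "PROOF" in the lower-right corner.

All color is removed — every shape is now a shade of grey. A dark label reading "PROOF" appears in the lower-right corner.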